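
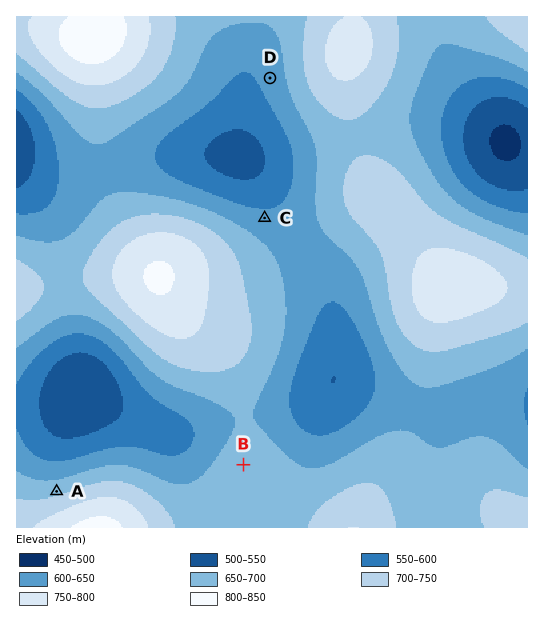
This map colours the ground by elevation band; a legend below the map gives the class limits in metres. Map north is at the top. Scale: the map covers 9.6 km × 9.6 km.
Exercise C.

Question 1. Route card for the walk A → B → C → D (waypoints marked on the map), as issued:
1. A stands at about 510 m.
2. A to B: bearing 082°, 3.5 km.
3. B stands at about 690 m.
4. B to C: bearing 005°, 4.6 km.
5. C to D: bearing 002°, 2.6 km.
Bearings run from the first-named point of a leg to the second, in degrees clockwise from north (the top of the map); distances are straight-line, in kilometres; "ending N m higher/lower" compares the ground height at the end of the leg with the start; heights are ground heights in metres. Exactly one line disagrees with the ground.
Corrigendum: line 1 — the height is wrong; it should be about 690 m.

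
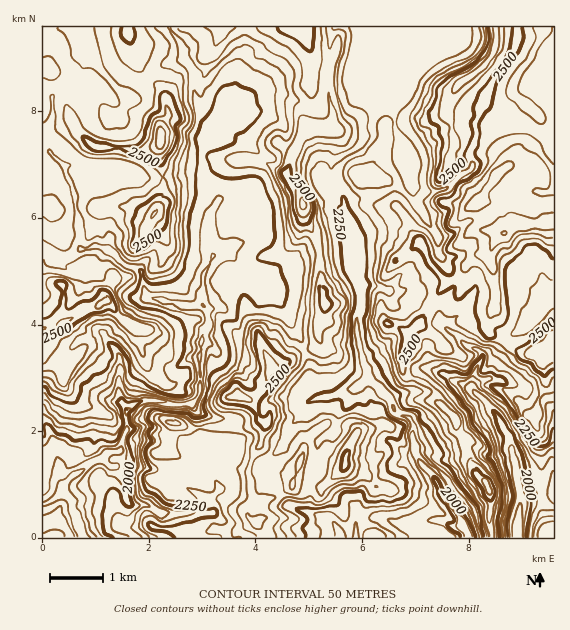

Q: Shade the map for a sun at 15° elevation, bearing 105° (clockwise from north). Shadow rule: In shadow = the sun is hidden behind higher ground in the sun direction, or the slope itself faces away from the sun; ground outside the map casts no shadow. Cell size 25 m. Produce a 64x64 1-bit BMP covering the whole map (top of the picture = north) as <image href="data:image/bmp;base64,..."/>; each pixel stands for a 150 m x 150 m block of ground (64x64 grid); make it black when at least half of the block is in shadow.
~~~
<image width="64" height="64" href="data:image/bmp;base64,Qk0+AgAAAAAAAD4AAAAoAAAAQAAAAEAAAAABAAEAAAAAAAACAAATCwAAEwsAAAIAAAAAAAAA////AAAAAAAHCAEAAYAHHA84AYABAD8+D/kDgAAA/z4f+AeAAAD/HF42AcAAAP8cEDgAwACA/xwQ+AHGAID+HB/4AMAwAf4cD/wAwDgD/BwP/ADDPAP4OAP8AMc8A/g4A/4A4zwD8DwD/gDjHgPwfAD+ACAOA+D8wH4I4G4D4fiAfhzABg/h8ID9/AAACAPwgGB+AAAfh+zAYH8AADgHjMBgfwAAOAc+AHA/8AD4AhwAcB/wAPgDDABwH/AB+AEwAHAf4AH4AfgA4B/gwfgAHgDgH+HB/AIPAMAf4cHkAAcAAA/D4+YAAAAADQfjwQAACgAIB+HBgQAHAAgP4diBAIYACA/hyEEAgAgID+HoAQAADAwH4+ARAAAMBAPD8DAACGAAAcP4LAAA4AAAw/xgAADwAAdB/vAABPgADwDw+AAE+AAfAAHkAAh8AD8AA/AACDwAfwAD+AAIHAD/AAf8AAAMAf8AB/wAAAAB/gYH/wAAAAB8BgffAAAAAH4GD8+AAAAAHgAP58AABAA+AA/mABg+ADsAD+IAEH4AewAH4gAA/gAfgAcAAED+AB8ADwAAQD4AHwAfwABADgAEAB/AAAAOAAIAH+AAAAAABwAf4EAAABAHAB/4YAAAAAEAH/wgAAAgAAAP/jAAACAAAAP/GAAAAAAIAf+IAAAAAAgA/4AAAAAAAAD/gA=="/>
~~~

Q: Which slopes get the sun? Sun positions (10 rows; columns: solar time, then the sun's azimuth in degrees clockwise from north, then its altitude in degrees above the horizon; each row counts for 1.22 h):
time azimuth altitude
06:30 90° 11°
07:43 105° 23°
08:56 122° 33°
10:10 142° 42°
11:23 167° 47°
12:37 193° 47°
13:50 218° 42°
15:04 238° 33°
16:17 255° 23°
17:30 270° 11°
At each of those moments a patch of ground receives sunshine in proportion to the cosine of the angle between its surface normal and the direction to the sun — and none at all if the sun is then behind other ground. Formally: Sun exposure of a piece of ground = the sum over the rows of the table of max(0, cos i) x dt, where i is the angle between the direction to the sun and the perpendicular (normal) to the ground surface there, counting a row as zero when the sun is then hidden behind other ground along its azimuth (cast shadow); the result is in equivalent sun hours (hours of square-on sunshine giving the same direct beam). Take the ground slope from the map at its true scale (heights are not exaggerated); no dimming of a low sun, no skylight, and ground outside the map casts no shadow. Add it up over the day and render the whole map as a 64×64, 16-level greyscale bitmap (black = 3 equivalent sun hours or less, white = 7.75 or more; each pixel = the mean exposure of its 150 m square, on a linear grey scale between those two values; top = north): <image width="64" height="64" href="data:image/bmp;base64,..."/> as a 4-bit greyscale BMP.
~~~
<image width="64" height="64" href="data:image/bmp;base64,Qk12CAAAAAAAAHYAAAAoAAAAQAAAAEAAAAABAAQAAAAAAAAIAAATCwAAEwsAABAAAAAAAAAAAAAAABEREQAiIiIAMzMzAERERABVVVUAZmZmAHd3dwCIiIgAmZmZAKqqqgC7u7sAzMzMAN3d3QDu7u4A////AHeHW93t3d7ty7u8qs3ciHeJqpqph2Z3eIhSGKmVRkWrd3RaqqmIqVRnd4d3jMu7vLl4rLpjNGd3ZCRaq3UyEkeJhIu6l1dTASI0RKzLiJmYiKq8qqiszLuro4uaqFIBIUaWqpmHMxGu7tzLuoeIZDWc7uur3u/tzLgEu6iZlBJDpSaImYdr3u7u3KynZ4i93v7u2rvf7u26cSvczcmWNHbJbNy5hmrO3Kma2oiKl3nuzM3N3L7tyohym9y9p3U1iJmomrqDeb3Kmry6uZmpiauoi+/+2oaIh0Ss3cpEVUaamck2lzOHeJmrupu7upibmahnzu3JVFVEKczMojRTN5upvLUyFXU0m7u5q7qZqamKuYiMy5iYVTB73bkxJFMmm6m6zGKZia3d3Kq7qYi7l3e5mXmYirulR7y7piAlMknMqqu822SJiry5mqmZmM23ZWmIZquomodZiZmWaoRDfO26zdu8yplSWZqqqpmZe6loZ3dUi7p3uVi8y7umVlWd/rzt3c3XR4qqvMu7u7ubzIZpp1Rbu8zWarzdtyI1V63rre7t3dlWZHvuy83d3dzbllarmGaKzbh6zLyCITNpzarN7u3u1jrMyWMQBHiZuqu3UzaFMANiAHvMy4UjNXnbu97e7dpRAVMAAACN7t3IiHeHVFQTV3FLzN3GNUJHipmZzd7blSF0AAAABJvv/slGh4hniWaIVK3u7GIhI4nLV5ze7rqaqs2pm+2TNZvJnKeaqphndoUYqHZmMjE3rLh4vd3sq83Jvu7tuTBVAlNr3cuqvMuWZK7tvLUiNXvIVond7Mu8zbit7bmag3UhBJrN3bq7vNtq3N7aUTarpkaby8zsnNzMt3zcqHdhVSAGWL3d28y8upu7y3RHvuyu7t3e3dua3cuZm8urtCNnZWeKmL3Mzd2mm7uszN7e+2jd3u3eu6esy6isyru6ZGZ4iKp2Rqze23aau63c3v7Kls3d3au7uWraasy7y6mGRqqZulVDa8y3Vpu7mry8yTKc3chXm8zMloe93c3LqXdrupmXRlRquYp3jNqKu8lUje/8hkNI3e7beM7d7bmZmGeqd3U1RHq6ylaL3snNtlru3LqodUV63tzNvccyNGmbhqZGATJHmbzJZnu6c3qIvMuqvbqYZVdo3v7sQAAUVmhoZYUAI2iHm5hlVlNGRrvLirvLqqmGh4Zq3ukAABEAAFZ6l2VniImszJZXdXiGq7y6qrqqqpiImURYpDMxJqzbq8uZiIiZmal3dVZnmpiMq8qZqZqqqJqpZFUmmqvd3LmbuqmJmZiImXVmVDZ4mpvKu5mompq8rKiFQGzdrN3Lu6u6qYmqqZh2VWd3zLy7qburq6mZqqtQADZXmamN7tu6iaqZqqqpmHZEV5nNqKq7isu7uqqqq0JZqqhSA4vu27uWiIq7qpmZhmZoiHzsu8hpu8y5qqq7h3Z5ljPP6qzLqrZ3iqu6qpmHd3iIeM3LpHmL3arLqryby1NDTN/9vMuqmYeYiavMy6iHmYmEW8uFvLmZvdy7zLzMu5vLrO7MqZmqu5mHeL7buZiYmXdmq1Nr26q+7Mzey7urzLmIzduImamqqpmZrO2omZmZmIhkJGSdy73d7u67uYq7zLqc25mZqZmZqqqs7YeJmaupmEAp3YmpiK7u3ru6q7vLqYrbqpqomZmamqvbd4mqq7upQnmK2XiHiXeJu7qrvMyoeLqZqpiJmZqZmtyYiqq7y7g2qoeu26mGeHepmZmaqYdUWbqpqYiJmZqZuXiJmZmqlErN2nnMqZmZiJmZmXZmZUQ1eamamImYm6lSNoial2ZDZ0IDZomZqZh2mZi5iIh2ZVd5mZq6qpmsyhFWiKzdymaIqDR2arqquruZiqmZmYiHiXiamru7ury0NWeZvMzKeJmtxgFGu7u7ypmamaqZmqvLqZqqvMzLyoiJmqmpmHV5iHfLcSWLy7uomJq8y7u83uyqqqq83d2Taaq6uFVnZomIh73IhTeqqmaJzM3u7u/+7cuqmHd3ZXmLvMzNlViJmZmpiZi6hWd1WKu73u7cuavdy6l2VDNr3Ii93d7sh5mZq6iKuYiIeHeJq7zaMRIiNqu7mIiHiImYRb7u7cy3mZq825qrmYdmeJqrvKQ0VmZnmYiqiJh3ZUNXre3cqZiZq8yrqJqZmHZpqrq7d4iJiHdDjMuYmHd2VImHeIZoqIiszdy5mamYiZu6uqmJqqqYhQe5iqmZiImJqXZ4hUeYd5iHq8qqqImrvLqqqJqqqph0WXZoqqmZmqqoeamGaIiIhlZ5qqqpmrzJiZmZmqu6mZmYd3mqqqqqqpirqod4iIiHZmecuqqry4eaq4mqu6mruoZ5mbu6q6qYrMyqiImImZh2eJzcupq4iarNuJqqm8y6hnmpzLu7u6qpq6qIiYiZmXdUWd3LmJqqqszLmZmrzLqHaJnMu7zLu6maqpmZmZmZhjEQOtyoirqqypmYiru8uYdljN3Lu8zMy6qpqpmZmZmXUgAAfch4u6pmiJmqu8u7uoa83t283M3Mu6irqpmqmZmFMAAI23abqniqqqqru7u7qZms3cu8zczLqJuqmaqZmZh1MhO7l3q6maqqqqu7qqqauqvMzczM3MqYeqqZqqmZmZd1VZuoebuZmqqqu7qYhozMu83d3d3cyqlYmpqqqqqqqYeImZmJu6qaqqqpqYh3vMu7vMy7u8y6mWWJmqqqqqqpmJmZmZuq"/>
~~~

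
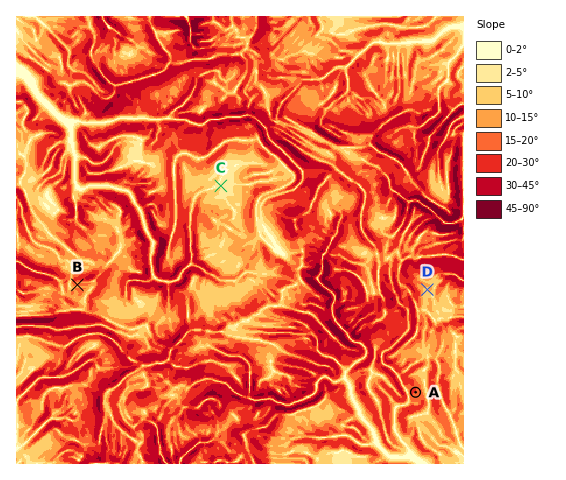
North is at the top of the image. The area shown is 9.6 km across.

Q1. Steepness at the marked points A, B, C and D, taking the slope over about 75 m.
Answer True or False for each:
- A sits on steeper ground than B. True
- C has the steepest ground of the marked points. False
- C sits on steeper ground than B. False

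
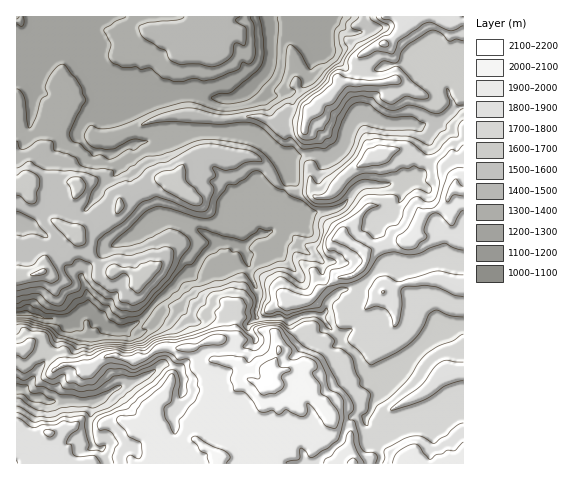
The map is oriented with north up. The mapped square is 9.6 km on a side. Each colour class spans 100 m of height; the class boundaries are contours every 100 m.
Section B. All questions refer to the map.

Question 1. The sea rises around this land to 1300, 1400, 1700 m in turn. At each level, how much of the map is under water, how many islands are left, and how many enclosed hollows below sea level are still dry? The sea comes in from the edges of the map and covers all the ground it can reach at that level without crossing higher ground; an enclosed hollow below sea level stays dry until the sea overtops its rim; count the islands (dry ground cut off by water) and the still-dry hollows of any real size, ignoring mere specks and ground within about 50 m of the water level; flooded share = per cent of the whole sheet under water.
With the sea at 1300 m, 12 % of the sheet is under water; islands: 0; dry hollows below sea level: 0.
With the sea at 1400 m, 26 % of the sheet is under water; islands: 0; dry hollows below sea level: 0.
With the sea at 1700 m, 61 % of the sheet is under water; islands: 0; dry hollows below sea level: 0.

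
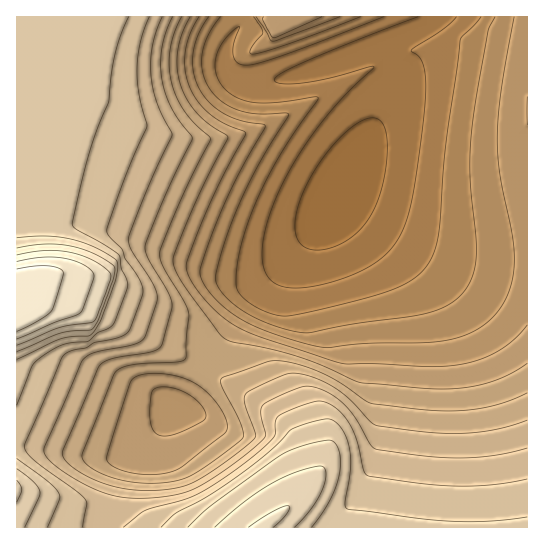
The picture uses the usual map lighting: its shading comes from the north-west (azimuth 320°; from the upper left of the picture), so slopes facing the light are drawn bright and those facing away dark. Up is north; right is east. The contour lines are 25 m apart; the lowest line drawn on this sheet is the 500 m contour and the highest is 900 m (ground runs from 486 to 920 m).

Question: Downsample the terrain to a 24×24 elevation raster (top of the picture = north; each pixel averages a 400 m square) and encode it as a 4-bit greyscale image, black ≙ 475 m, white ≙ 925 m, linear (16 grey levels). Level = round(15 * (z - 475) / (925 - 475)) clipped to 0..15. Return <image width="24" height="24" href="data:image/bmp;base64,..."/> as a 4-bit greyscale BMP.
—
<image width="24" height="24" href="data:image/bmp;base64,Qk2WAQAAAAAAAHYAAAAoAAAAGAAAABgAAAABAAQAAAAAACABAAATCwAAEwsAABAAAAAAAAAAAAAAABEREQAiIiIAMzMzAERERABVVVUAZmZmAHd3dwCIiIgAmZmZAKqqqgC7u7sAzMzMAN3d3QDu7u4A////ALqZmaq7zMy6qqqqqrqpiIiavMy6qqmZmrmHZmZ4q8zKmZmZmZh2ZVVniru6mIiIiJiHZVVWeKqqiId3iKmHZVVWeJmpd3d3d6mHZlVmeIiHZmZmZqmYdmZmd3dlVVVVVsupmIdmZlVERERFVe3MqYdmVDMzNERERf7tuYdkMiIjMzM0RP7tyoZTIiIiIjMzRN7duXZDIhERIiMzRLu6mHZUMhEREiIzRLqqmIZUMhEBESIzRLqqmYdlMhEAESIzRLqqmYdlQyEQESIzRbqqqZh2UyERERIzRbqqqZh2VDIRERIzRbqqqZdkMzMhERIzRbqqqYZDIiIiERIjRbuqqYZCIiISISIjRbuqqYZDMzMiESIjRLu6qpdTNFVDIiIjRA=="/>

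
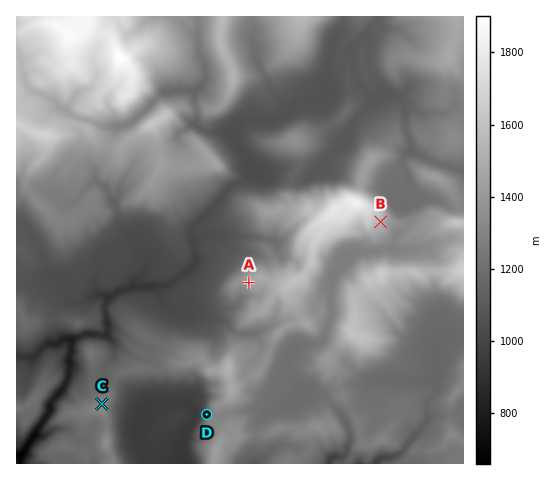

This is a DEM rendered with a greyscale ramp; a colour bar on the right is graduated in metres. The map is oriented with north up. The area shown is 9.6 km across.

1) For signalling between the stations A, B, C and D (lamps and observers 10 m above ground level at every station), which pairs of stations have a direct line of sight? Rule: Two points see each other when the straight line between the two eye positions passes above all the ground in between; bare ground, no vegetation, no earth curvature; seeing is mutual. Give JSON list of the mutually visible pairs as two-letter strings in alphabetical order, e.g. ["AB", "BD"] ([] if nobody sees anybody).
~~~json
["AC", "CD"]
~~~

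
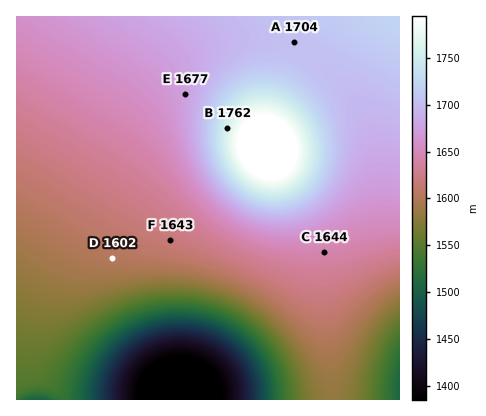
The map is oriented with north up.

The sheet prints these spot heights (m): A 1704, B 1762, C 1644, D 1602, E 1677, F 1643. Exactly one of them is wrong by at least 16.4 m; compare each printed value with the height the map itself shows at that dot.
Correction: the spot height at F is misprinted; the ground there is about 1619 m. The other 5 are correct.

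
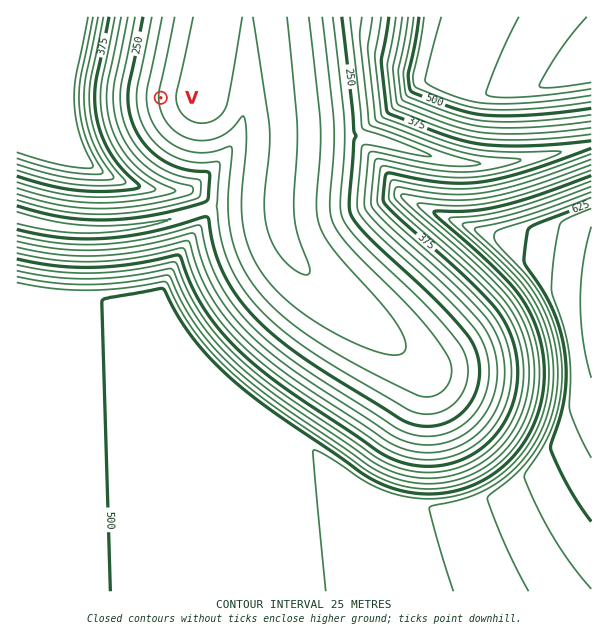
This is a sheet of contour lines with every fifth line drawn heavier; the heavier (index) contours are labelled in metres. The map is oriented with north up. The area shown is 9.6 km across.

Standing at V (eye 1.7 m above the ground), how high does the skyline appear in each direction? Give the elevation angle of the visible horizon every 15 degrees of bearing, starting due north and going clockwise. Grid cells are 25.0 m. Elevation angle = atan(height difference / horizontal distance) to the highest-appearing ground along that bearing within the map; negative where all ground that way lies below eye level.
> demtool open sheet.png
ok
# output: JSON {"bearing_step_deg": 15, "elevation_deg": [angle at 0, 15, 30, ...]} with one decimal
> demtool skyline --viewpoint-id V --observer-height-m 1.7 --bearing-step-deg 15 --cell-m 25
{"bearing_step_deg": 15, "elevation_deg": [1.3, -0.4, -1.2, -0.7, -0.2, 4.6, 4.3, 3.8, 3.6, 2.8, 3.3, 5.1, 6.3, 7.8, 9.3, 10.7, 11.5, 11.8, 11.9, 11.8, 11.3, 9.9, 6.6, 3.6]}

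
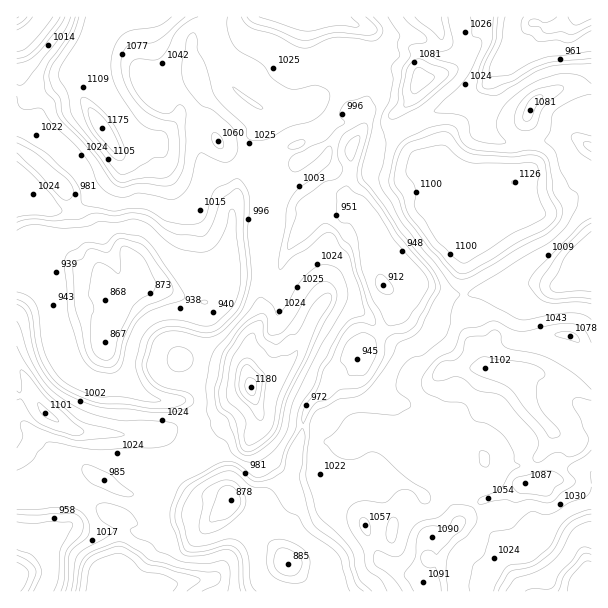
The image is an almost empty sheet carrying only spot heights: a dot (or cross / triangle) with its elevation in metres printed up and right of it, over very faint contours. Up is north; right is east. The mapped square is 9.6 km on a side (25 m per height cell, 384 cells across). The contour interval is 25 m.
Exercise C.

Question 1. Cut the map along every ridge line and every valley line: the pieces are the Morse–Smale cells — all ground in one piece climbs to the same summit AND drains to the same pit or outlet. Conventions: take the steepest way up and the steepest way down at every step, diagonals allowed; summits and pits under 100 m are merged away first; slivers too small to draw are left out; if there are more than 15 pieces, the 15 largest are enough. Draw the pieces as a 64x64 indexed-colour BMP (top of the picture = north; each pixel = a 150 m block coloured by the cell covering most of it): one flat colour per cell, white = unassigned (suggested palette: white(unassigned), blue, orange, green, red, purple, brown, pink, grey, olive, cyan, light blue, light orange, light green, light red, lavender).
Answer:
<image width="64" height="64" href="data:image/bmp;base64,Qk12CAAAAAAAAHYAAAAoAAAAQAAAAEAAAAABAAQAAAAAAAAIAAATCwAAEwsAABAAAAAAAAAA////ALR3HwAOf/8ALKAsACgn1gC9Z5QAS1aMAMJ34wB/f38AIr28AM++FwDox64AeLv/AIrfmACWmP8A1bDFAJmZmZmZkREREREREREREREzMzMzMzM3d3d3d3d3d3dwmZmZmZmREREREREREREREzMzMzMzMzd3d3d3d3d3d3CZmZmZmZERERERERERERETMzMzMzMyJ3d3d3d3d3d3d5mZmZmZkRERERERERERETMzMzMzMiInd3d3d3d3d3d3mZmZmZmRERERERERERERMzMzMzMiIid3d3d3d3d3d3eZmZmZmZkREREREREREREzMzMzMyIiJ3d3d3d3d3d3d5mZmZmZmRERERERERERETMzMzMyIiIiInd3d3d3d3d3mZmZmZmZERERERERERERMzMzMzIiIiIiJ3d3d3d3d3eZmZmZmZERERERERERERETMzMzIiIiIiIid3d3d3d3d5mZmZmRERERERERERERERMzMyIiIiIiIiInd3d3d3d3mZmZkREREREREREREREREzMyIiIiIiIiIiInd3d3d3eZmZkRERERERERERERERETMyIiIiIiIiIiIiInd3d3d5mZmRERERERERERERERERMzIiIiIiIiIiIiIiIid3d3mZmREREREREREREREREREzMiIiIiIiIiIiIiIiJ3d3eZmZERERERERERERERERETMyIiIiIiIiIiIiIiInd3d5mZERERERERERERERERERMzIiIiIiIiIiIiIiIiJ3d3mREREREREREREREREREREzMzMiIiIzMiIiIiIiInd3cRERERERERERERERERERERMzMyIiIzMiIiIiIiIid3dxERFEREREREREREEREREREzMzMjMzMyIiIiIiIiJ3d3ERFEREREREREREREERERETMzMzMzMzIiIiIiIiJ3d3cRFEREREREREREREREERERMzMzMzMzMyIiIiIiJ3d3dxFEREREREREREREREQRERETMzMzMzMzIiIiIiInd3d3/0RERERERERERERERBEREREzMzMzMzMiIiIiInd3d3f0REREREREREREREREERERERMzMzMzMzIiIiIid3d3d/REREREREREREREREQREREREzMzMzMzMiIiJ3d3d3d3RERERERERERERERERBERERERMzMzMzMzMzMnd3d3d3dEREREREREREREREREEREREREREzMzMzMzMid3d3d3ckREREREREREREREREQRERERERETMzMzMzMyJ3d3d3dyRERERERERERERERERBEREREREREzMzMzMyIiIiIiIiJEREREREREREREREREQRERERERERMzMzMzIiIiIiIiIkRERERERERERERERERBERERERERETMzMzMiIiIiIiIiREREREREREREREREREERERERERERMzMzMyIiIiIiIiJEREREREREREREVUREQREREREREREzMzMzIiIiIiIiIkREREREVVRERVVVRERBEREREREREzMzMzMiIiIiIiIiRERERERVVVVVVVVUREERERERERETMzMzMyIiIiIiIiJERERERVVVVVVVVVREQRERERERETMzMzMzIiIiIiIiIkRERERFVVVVVVVVVURBERERERERMzMzMzMiIiIiIiIiRERERFVVVVVVVVVVREEREREREREzMzMzMyIiIiIiIiJERERFVVVVVVVVVVVVWqoRERERETMzMzMzIiIiIiIiIkRERFVVVVVVVVVVVVVaqqERERERMzMzMzMiIiIiIiIiREREVVVVVVVVVVVVVVqqqhEREREzMzMzM4IiIiIiIiJERERVVVVVVVVVVVVVVaqqoREREzMzMzMziCIiIiIiIkRERFVVVVVVVVVVVVVVqqqhEREzMzMzMziI3SIiIiIiREREVVVVVVVVVVVVVVWqqqEREzMzMzMzOIjdIiIiIiJEREVVVVVVVVVVVVVVVaqqERETMzMzMzOIiI0iIiIiIkRERVVVVVVVVVVVVVVVqqERERMzMzMzM4iIiIIiIiIiRERVVVVVVVVVVVVVVVqqoREREzMzMzMziIiIiCIiIiJERVVVVVVVVVVVVVVVWqqhERETMzMzM4iIiIiIgiIiIkVVVVVVVVVVVVVVVVVaqqqhERMzMzM+iIiIiIiCIiIiVVVVVVVWVVVVVVVVVVqqqqoREzMzMz6IiIiIiIIiIiJVVVVVVWZmZmZmZWZVWqqqqqqqMzMzOIiIiIiIgiIiIlVVVVVVZmZmZmZmZmZqqqqqqqoDMzPoiIiIiIiCIiIiVVVVVVZmZmZmZmZmZmaqqqqqqgMzM4iIiIiIiIIiIiJVVVVVZmZmZmZmZmZmZmaqqqqgAzM+iIiIiIiIgiIiIlVVVVVmZmZmZmZmZmZmZmZqqqqjMzOIiIiIiIiIIiIiW7VVVmZmZmZmZmZmZmZmZmaqqjMzM4iIiIiIiIiCIiK7u7VbZmZmZmZmZmZmZmZmZqqqMzMzOIiIiIiIiIiIiLu7u7tmZmZmZmZmZmZmZmZmqqozMzM4iIiIiIiIiIiIu7u7u2ZmZmZmZmZmZmZmZmZmqjM8zMiIiIiIiIiIiIi7u7u7ZmZmZmZmZmZmZmZmZmZmbMzMyIiIiIiIiIiIiLu7u7u2ZmZmZmZmZmZmZmZmZmZszMzMiIiIiIiIiIiIu7u7u7tmZmZmZmZmZmZmZmZmZmzMzMzIiIiIiIiIiIi7u7u7u2ZmZmZmZmZmZmZmZmZmbMzMzMiIiIiIiIiIiLu7u7u7tmZmZmZmZmZmZmZmZmzMzMzMiIiIiIiIAAiI"/>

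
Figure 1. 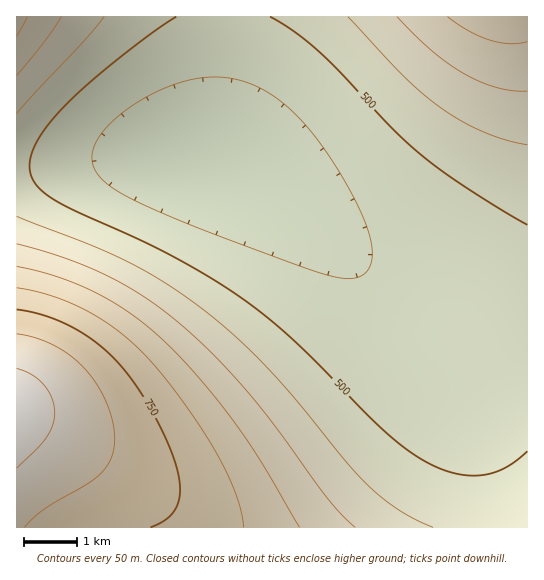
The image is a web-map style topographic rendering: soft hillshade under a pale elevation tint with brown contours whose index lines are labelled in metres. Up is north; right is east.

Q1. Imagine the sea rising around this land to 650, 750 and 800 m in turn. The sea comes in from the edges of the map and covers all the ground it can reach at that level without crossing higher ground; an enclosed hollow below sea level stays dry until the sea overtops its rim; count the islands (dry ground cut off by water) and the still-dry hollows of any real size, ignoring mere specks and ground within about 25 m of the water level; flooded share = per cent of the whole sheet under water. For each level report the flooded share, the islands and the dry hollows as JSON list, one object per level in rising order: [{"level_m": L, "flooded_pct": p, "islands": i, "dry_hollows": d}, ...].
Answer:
[{"level_m": 650, "flooded_pct": 81, "islands": 0, "dry_hollows": 0}, {"level_m": 750, "flooded_pct": 90, "islands": 0, "dry_hollows": 0}, {"level_m": 800, "flooded_pct": 95, "islands": 0, "dry_hollows": 0}]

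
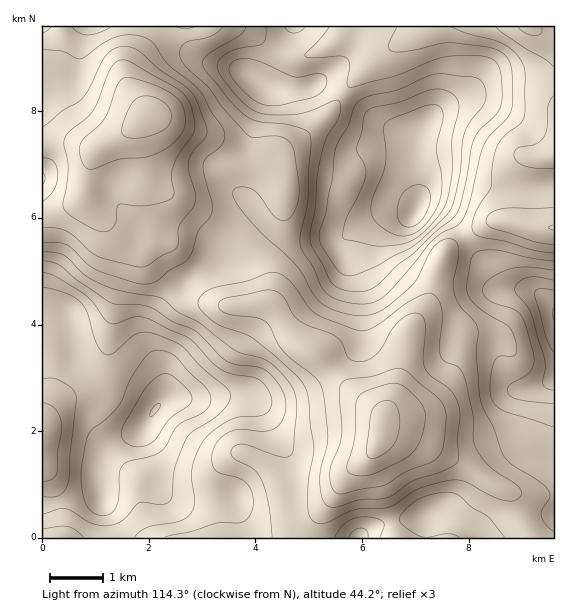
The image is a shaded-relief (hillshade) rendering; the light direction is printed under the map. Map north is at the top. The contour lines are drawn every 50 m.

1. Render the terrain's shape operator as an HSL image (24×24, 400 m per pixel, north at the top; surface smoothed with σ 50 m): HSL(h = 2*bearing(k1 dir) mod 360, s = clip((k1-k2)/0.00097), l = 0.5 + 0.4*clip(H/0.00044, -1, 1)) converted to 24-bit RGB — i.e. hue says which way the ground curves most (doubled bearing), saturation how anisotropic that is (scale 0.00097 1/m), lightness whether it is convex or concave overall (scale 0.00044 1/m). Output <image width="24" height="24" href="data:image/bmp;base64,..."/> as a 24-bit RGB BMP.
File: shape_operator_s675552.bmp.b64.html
<image width="24" height="24" href="data:image/bmp;base64,Qk32BgAAAAAAADYAAAAoAAAAGAAAABgAAAABABgAAAAAAMAGAAATCwAAEwsAAAAAAAAAAAAASYduazUv0oEmKdUnoUxErkODZbaMQa+iY46LkrdsZahyUlV+Q6WIE2i+3e7t/8z8aAD8w7Hal6DQT9fmfL+Kn3pmdh94sT3KqIbyYCHp6+3eodLdPjGqmZnBttDUPEq+hVuosdmpSWymjU+OYc5RAVlNZbpBsEtxfh/m59jv5MXqeIS1fLe9jk28di2rSsLCjR+Iwjmi2uu7vWVpNjdwoq6Ck7NzOkl/dLrT3MLEiSOJoYBVvN5yE0E8GWUujEVUPW5qcLljvXmY2YaYdBUmLwsGalwjbZg7XC1njrJ23ceKuio9bFcnWbcmm6xaPX9NInMtbSsdhS9FpLaC2cuZNEZkFXUqEjovcIdQlYM8XEQpqCYIkCNMjZ7Dk7jOiKu8OUxysq1+xLOP3knj7M3bdM6GfHpRmnU7Li4cPDUhdq48WdJYtKaIr3W/cJqkEzFEQl89jHdRYkRrsXCQnZGwnad6go9if4RbLFVQacdda6lmRUio7LnN8ZuleTx2uad2RUq3THu/p9Swbc6JWoaAkoN9lnWKJSNaTVpnaHJXcE1qg39WuE4+uZ06hIhEfIJNRJOPO7hJfZReO1dhg6ln8s/by8Xxu8DtfWbseITYyeHZnqTLY1Wtk26Ggy9DUC4oJzswc1w+YG48QH5tqXey4sjbtJHew2K1XnGrc6B7WaODR2mIY513wcuCkcGDd5iqRFXUpJrf0d/ehW69nEDKxg6FrC5isIOjKVaZW2u6lrqxMYyaUquJkduVYEDF713YZVmJoLWPUqyrS1KPapuGpNagvr6eb5t+OUVYVHU008ZEVx0jKgkOfDRYy5eombqhOXPBKU2q0KmvRWWjYL6dn75kKREpm0QqeGN9pch5P7amNE2bmMqvitalt4a5r3uwbz2nq26ZtEY1ZxVDeTlCWVsyn7kwu85DJ2pGIjhTt613pFiCbotAk2c4MRdLvL6Kfo2z1/DfSYLPJmGco8yfsYZGWEgZfGMUJB0QcV0klDVBkyqOw0KQqHBwoa1ky8doSIE9Cy0mPIhEqzBGl2c7iZFEHzhKheSZl+HYqNq/izi6TXinVIxr1xJh3TpSryQkZEElXH0kME0jSjdYmFyp05ekob+htcWvl4ewJY23G1yXfWDEzdfpqqXukrf/zP/zx7yUhJNPVUNigFRPTi80UlCW1YvZ5njZvajcq6LaVTzFQVCISUxo1cWFtsqovYZ6nI1PJbAtADRQbk2in8iBVrmYc+S6g5CxwnZgv2ZhUS1PczxDiXBXTnc8QCsnyqqAp5CKl1p+lEyhNTzJjEHR0e3Nr3WWvF598zJBxP8LATInCpUsmurEpdHYW7OXZnRGcqoqpj49fjlyd2Fkm456X2aiRGe8p7SJsVljkGN2erqpGT2jXlTG28iwxWK6tWO75pTw/s3QBmCgAL9EAUsDMjEFMx0AMSkCPpMTKlhEiEN6gax8aZmTW4pyQT5ckz8zsopWibaNd7SIFBdCkDZhwtZ2aFGlxI7Adae399bU99D7S7fWMR5tiyyFsEmepmaun97UFjpiS3Wgs62SZF57kF18WC5khbNqmNCwqrKJllFZHBlCOI2g3d6JNl1UpZ9lrq+EtsZ49sbAjGCoFDB4W4DVkaLpt7Hz8pewKkCeLXCLsZKwgGu6a1bBbjvaytzSr1lXmXJGlnJlMjyHNY6f1JeJn112Q49Urq1huMBm0sN5x4OQKzlwLIZaR2QoQ3EWvroZeEMqGEEaKoMiVnFNRGRxQkaJyXxHqi0+xppifXc5RCkkIYdWgLS0zJTAm2eemqR+wbeCwMRgtmhIcD5RP0owUnA7WbBaoXB7rnB9ZauKOotrOV5JRVA9IRIby2EZi205wE8TpnQmLJwvDZ0fCz4jsFNlq9DVn6zX0aXX4rq9slOruFeqcZ6zOdnaXGiisnKrvYeKjbiBR017UzE+JREOISASmMQ5nEVgxrmR3ezuoLHqxJvaBJWCA+CeksOZaGOMqX2f4rjAzGrdvZHKsMzEP1ORXkx1jmBtwpiDxreAMRxJgRtomjmqXKXHWsHWiKjd0vnwyOrxXGPZyqzq46TtFnhXM30uV25ZeItvvpp5rk+Nw5efyrCeRjiTV1yhZIBQrpVi2Y5QIxM4PVuXeqrVp+TxbcL9uOH14dS4oyg1YT0ULFcNuHUuy2WMPWZHN281O39GqaBzhpO+vMDc6tztYDTkilTDMKWesUFh0Y1xQT2QOZiQP8JwXbRBIW4gMVsekUYcpyVG14p7fLNxKGpIp5ROiW9zXIpaOYJFN5kyap46d4UmqYghUh05dR4n"/>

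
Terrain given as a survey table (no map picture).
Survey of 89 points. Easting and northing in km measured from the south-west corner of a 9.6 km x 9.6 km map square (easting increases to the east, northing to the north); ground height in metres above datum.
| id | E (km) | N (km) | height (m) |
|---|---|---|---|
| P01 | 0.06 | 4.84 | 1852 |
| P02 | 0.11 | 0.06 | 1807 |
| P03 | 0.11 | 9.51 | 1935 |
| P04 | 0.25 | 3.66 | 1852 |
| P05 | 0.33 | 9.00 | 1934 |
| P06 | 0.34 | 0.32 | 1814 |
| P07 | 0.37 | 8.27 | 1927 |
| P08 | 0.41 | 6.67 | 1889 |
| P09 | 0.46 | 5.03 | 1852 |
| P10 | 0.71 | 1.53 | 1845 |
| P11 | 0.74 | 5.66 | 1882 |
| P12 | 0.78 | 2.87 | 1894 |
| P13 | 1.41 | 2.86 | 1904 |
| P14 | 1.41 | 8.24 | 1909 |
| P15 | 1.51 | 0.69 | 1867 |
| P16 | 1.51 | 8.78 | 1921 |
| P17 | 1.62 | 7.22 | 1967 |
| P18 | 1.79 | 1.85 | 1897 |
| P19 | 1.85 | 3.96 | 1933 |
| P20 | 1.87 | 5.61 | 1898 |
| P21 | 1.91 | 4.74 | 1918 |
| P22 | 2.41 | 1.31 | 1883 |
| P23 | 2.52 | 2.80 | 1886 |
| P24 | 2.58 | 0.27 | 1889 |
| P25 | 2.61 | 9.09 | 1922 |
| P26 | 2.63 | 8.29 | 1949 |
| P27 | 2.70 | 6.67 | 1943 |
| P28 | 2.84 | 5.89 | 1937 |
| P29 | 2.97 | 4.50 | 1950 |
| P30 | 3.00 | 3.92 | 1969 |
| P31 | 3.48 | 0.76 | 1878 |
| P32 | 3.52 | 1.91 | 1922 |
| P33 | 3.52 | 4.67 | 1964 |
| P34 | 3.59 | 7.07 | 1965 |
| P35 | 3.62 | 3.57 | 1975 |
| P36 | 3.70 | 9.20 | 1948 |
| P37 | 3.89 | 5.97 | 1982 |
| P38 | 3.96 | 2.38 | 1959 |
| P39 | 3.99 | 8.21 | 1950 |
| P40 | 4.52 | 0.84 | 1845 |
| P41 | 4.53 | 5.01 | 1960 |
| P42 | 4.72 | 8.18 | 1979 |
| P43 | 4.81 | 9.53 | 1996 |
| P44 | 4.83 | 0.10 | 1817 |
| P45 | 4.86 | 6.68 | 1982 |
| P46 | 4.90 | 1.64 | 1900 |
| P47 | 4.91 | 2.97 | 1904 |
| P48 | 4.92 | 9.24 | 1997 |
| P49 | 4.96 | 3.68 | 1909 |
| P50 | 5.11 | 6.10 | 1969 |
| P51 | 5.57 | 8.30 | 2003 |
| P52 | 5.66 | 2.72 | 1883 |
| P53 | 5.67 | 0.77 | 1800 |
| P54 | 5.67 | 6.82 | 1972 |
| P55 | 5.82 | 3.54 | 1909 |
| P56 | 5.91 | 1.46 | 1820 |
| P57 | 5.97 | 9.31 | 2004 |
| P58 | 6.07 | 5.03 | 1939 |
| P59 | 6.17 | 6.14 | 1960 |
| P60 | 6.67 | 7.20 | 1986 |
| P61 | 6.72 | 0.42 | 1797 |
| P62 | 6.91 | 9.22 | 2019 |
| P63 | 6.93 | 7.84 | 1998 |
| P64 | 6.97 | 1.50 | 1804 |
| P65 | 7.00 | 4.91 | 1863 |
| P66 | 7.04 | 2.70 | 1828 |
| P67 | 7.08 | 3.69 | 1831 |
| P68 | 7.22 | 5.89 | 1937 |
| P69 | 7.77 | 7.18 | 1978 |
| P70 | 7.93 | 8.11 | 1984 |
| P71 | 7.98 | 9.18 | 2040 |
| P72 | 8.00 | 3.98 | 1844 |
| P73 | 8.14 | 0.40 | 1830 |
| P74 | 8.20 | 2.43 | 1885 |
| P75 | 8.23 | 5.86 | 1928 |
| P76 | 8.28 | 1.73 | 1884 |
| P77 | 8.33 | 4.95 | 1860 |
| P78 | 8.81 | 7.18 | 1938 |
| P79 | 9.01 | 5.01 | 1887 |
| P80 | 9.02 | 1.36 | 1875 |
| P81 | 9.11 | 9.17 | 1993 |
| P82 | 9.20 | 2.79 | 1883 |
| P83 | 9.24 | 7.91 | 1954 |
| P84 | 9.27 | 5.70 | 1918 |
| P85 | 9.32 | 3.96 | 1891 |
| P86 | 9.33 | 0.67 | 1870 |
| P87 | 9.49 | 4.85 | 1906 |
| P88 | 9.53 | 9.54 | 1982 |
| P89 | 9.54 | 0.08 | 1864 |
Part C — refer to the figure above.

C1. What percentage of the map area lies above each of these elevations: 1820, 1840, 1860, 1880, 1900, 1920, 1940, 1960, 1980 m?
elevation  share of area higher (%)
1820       95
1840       89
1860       82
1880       73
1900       58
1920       50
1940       39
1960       23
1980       13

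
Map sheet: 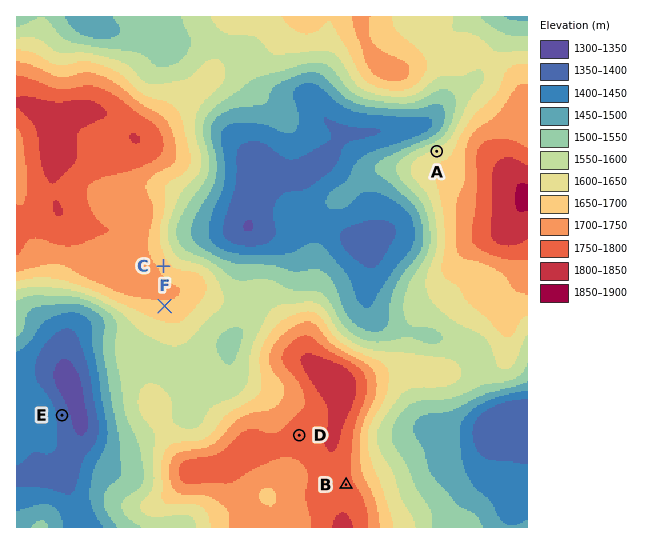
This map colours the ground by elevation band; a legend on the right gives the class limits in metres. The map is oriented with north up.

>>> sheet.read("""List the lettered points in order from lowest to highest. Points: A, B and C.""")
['A', 'C', 'B']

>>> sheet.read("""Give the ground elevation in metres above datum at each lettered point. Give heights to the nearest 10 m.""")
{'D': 1790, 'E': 1380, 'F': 1690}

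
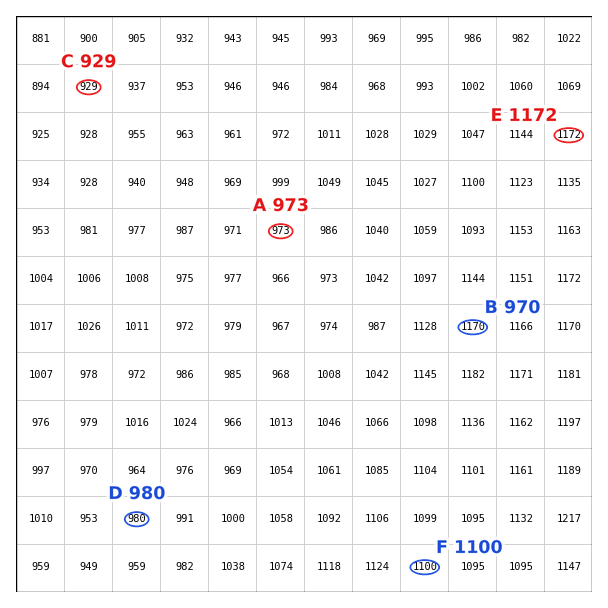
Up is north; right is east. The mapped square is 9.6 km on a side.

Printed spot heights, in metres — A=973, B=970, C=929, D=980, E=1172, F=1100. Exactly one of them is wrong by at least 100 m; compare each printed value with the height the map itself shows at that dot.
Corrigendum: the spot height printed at B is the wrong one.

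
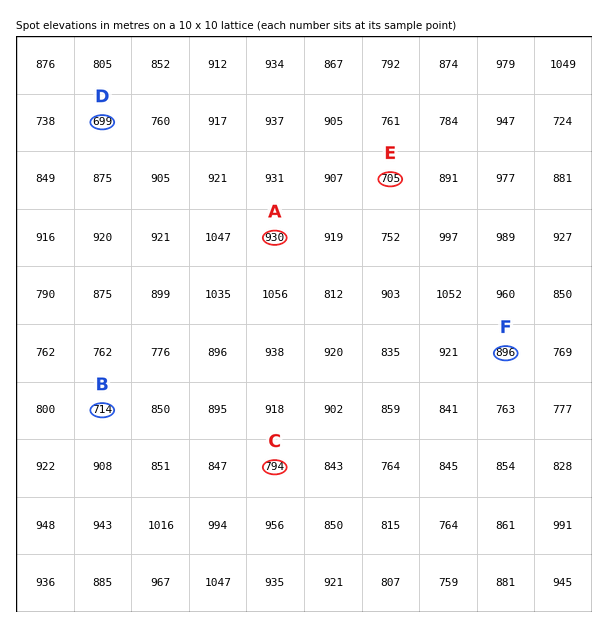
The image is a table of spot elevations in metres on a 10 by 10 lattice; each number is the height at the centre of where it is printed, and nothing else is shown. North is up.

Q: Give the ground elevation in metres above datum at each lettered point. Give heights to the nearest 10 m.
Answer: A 930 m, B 710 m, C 790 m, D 700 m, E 710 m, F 900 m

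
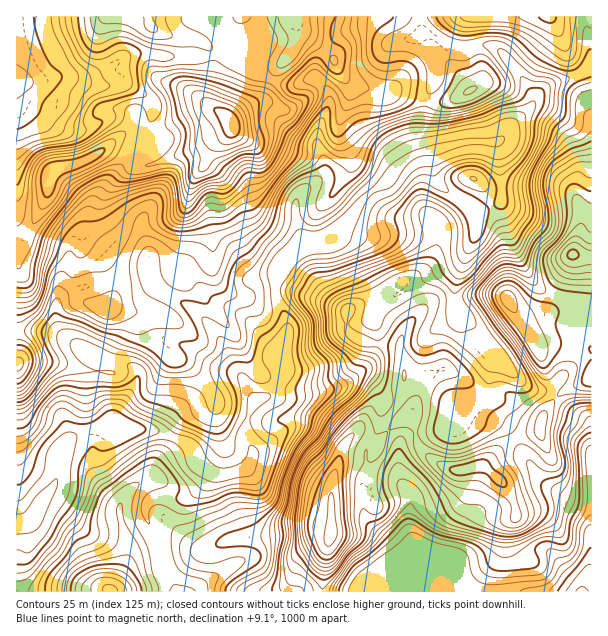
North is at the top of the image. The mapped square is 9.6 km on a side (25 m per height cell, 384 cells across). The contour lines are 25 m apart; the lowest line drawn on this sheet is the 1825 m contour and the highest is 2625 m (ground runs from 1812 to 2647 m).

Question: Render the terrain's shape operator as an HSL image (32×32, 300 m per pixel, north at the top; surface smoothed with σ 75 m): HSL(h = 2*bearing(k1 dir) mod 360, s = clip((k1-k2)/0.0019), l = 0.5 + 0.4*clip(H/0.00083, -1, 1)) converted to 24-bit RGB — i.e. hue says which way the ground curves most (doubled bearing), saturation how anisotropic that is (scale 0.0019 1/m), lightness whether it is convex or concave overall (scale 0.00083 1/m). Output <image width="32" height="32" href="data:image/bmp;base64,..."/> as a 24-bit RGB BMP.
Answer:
<image width="32" height="32" href="data:image/bmp;base64,Qk02DAAAAAAAADYAAAAoAAAAIAAAACAAAAABABgAAAAAAAAMAAATCwAAEwsAAAAAAAAAAAAAOzXegW/KcIXLyNDi1dzr3t/tzJnYbkK4ey6We1ZJMHFJJOXJqb3ll3bl617Vp2hIpHIX//QbCygiUndpf4B/gIB/gIB/gH9/gHWBlERcnXE1fXMwgYEups8zVnBQNVZzMFFla32bbIuegrlqpK5owlQ6yWVKaj54aCt/t5GoiqmtL4Q3IVMTMC4YwTGC5E6I3GeA/fnOIEpLDEQbPnZMeoB7gH9/gH58cFp3kFGOwJWWiI63ob/Pv4jEs0hFHFhqTHB9PHFmjGddr79scVM9qW89x8iEZjaGQkOSn7K8sZfEt4vEY2CuKU11Km1660ykx9u09+HUlnTiUqnRHXJYPHZWdEpDaDgWOioQSEwZoI8Ykp8MOmgLSSMaxuqqCzCWbnlMOlphW6B6u05ooktRpMJukbppZjJyXbOaZ6imfnybpI60k3+7RCrSRSWirGuv4ezQ8O/JiIbT5AzLpo5NGTA5aiJMy3fClIzPh6LdoaLo8tnylrvdL9zcluKIEgsoX7NJN3NxRnxkaFF9xZOo2tOwlZBPS3STarZ8RIqHbYenm3ukj7K1HUy/QBOuzXee4NKd+fa/gjSUiifC6N3uAgDRVH3XiH21n722ZKmoUniGyt2hvq/empPStW2bDh2RtLl/NHJpRWdqQmJggb6T27HF3X2rV4FIc7VHO6t9L2pTVqJmrK1yHw8rLBdIyKqN18yp+/TQWDCMN7ihkrNhaCB7VjtckG1MrL5GeW1XbZxdmvGYZ1eKijg4yshYCBt5uLmMXYicLkZ0X6mLO7xlX4h62pG628LhmczHaUWCZjM4UGIWUF8aHCA7GkpvmMW328O6/eDOlTCiqLxKf14+UCNddkBxjdjW1t31dIHWnOrPn8aReh9wzDQ2sPKnAglCsc5dUHhcKkZhfKtrTo9MPH5kdZd41rmqt2J2cTNuhjtfrLiKVKamK0lXEVFVQb6i1Jye/rmw4V1faD+fxmF8IBVrqvXom/zwQFPB2pvk3ZqsgzZEUx5Jz/W8rN2mDwUu0taEToFsLVtfTJA9iphcPW49MGYkmIAgkhQDSBIQmaQ7iNpWMD5te06CF3BKC102g3k42pqW/8zVOYCk1G+gH1uHgfFYRUYrQ00tQmQpw2U/1zm1omLJ5/zPciIoHgoryOV1R52eSSt1r4pHOYwpXUg4YCgba2QhW6xEkaDPqLzK1Ni0GlB/ZIDAiITGG1mGLamFWLeD88zP7p7JazKuzpvTvMKHQVhqY3V3YoB5XIxgZGCVn4TC99/QfU6XPh510PeGNmBFFh0trrZyqmNQKkRFWHC3p8LEaK+hX4p3i6OB1t3ENDCaMWxNanBIPGtaJXcrKYYnfohI/52dejqBtbZiyJyFXE1yYW9VSoNOXHllXKCDTpad9n988gVuYiA27/XWSkqQITx2b7WgrWjIoLvWC5avy3N+lHxMTI1HYM51lLhveh5ynqhjNZebUlGZn1WjlYYhDS4FnM0g10WJwciIr3V1plObcaiobsrNUaDBQEamOgMOm+MAhynY7NT37+PcW13qUHvzZZTWa2/Dy1lWSxI8gog93dq8l9XPaqJIZUcyZmw3Y8KAX01/TSpYYVYukl8w0qdOCSoJfqU30+WtVmq7uZzMpdLUfFOZaEBGLgUg1FIoz/W2H1hdYsNN9OnXiTytdjhyWCo0YS8hkk06VmmzdeLHcMV0rUtTsIKziTqgmNecQnl6QGNvMhiL4VjKultZnNuAhNrvNcTiz+2KKFVWobV7o1dlgzxjXxxIShNE0fzPn9rSTFC5bqOq5dcAQzEZSh0sXCw3nYFgWcB9eburbpNlmpleisiwnEKhXGPDlcuHmEJ7On94DhMlekOH69jUvPbFRoGhPkx98ci6On5mP5Iwd0RmhCtqYQxJe92bw/vHil19aWp9cnxs4tFrJrOYQRWtiZHTutLmvtHdUou6iZzElL3KlTtUkEJlg8BlgjtRibqYZyGYRBdYKMakr+e88ujZQkx/Qol0nrNo4Zu8ZKOHPB9OTw89t2Kyzv3SbsCvlmyrd2iOf3R02uezJd7TDDJcaL18X51pupF3X5aNfnJMgSYkoYxRnZJbdrNVa6O/rbaVHAB0mbHtj9jkdtzB16K34GvmsW20RYNIjbJoy6HLCQC5l4j/1+T03O/hNiu8lxY0hFEodXA46fLZgDW5FS5chphnXoRZkqtoa5phWjJxqo+xoHiqs2+Um8t/N1A3fp5CGjxbQJyZpNGzWpuqjHSalnizy5/e2LLker9/eKZUDDZELVtzwdin6tW/QwA+1DtgxI19bp2b7uOVtU2TFT12m5iCdpCQnKF3iHhTNz1ZpaVfflpXrK54w5B7jlR+dJ5aKFxTHHtDY6cjQFksX3ZDbYNPh35Ws15V12t3yYNuIl1bDkdRpNVusR8yhAem18nu8NvvlKjn68K4sIZSHTZLX5R6gn9zlJJ4o1+SWzRqnHQvZn8sYKI/om5HnoxqnpBjTYp+NG5fcHo2UHI9QGIxY2crTVEfcGsop4Ex1rZrVqZhByUsj9A2VR1iSaOsVaN37MGVwjxE1jJ1+aGNLWBUKmJXl39fdJVeUFh9SCOs9oPd4eqWM4t7p6VmZpKGsMiKRrS5PBiL2INwJoggKm5gfl6diHqudGimnbqPud26nYu/GxNRNMEyPzlkXFM0bTggzOIpyppSWyGP/tbNvX6vG01Xn2ZQpJZFU2A2DyonXC+I/+TMIDJXv8NlS3993tuNMHpICBQszZPB7sHLFmtNH4JpYau7hW7C1erZi8aKdg01bSgnM6oxMyE7USxGqKtaoNeFe9CLMA929+nU5G+GczlTGUY02FJ0vFk+GUMgBi0p/9/MqCtzgOB0OmuH27BlmoxKCygkGWAr1oJ64XaEDWA0G1UtN3pO3dtwbQw/2yyVuufXOYzkIRWnUz/OxdvQuOG5pqFYBxqO79zi88z/9Mz/ZljSEsK71cr35Mz/AE/nP+eJ+NPfy4VsRiBG1OFrepvBNla9FK+sP2sv37qNesSzI19lJndLlbNNMVGvsNfq3NrvZCOoIT2ZOkm72N7Lx6qrv3y8F4aRa9d0nWDGxF/w/8z8nIPqNndqToNibzfGqGLH0pZ95nueU1/O1vXnfoe3Q6a2JQ95zDhxhs5vvZtfN0ZTPms9TGsmOV8ePmkSgXIXXD4tJj07LE5Jr8dVwcFsq3RwTm9GVWYjTz4YSFARQ3QO/XSVvlKpUU2MWTxoY3tFt5hw0Zuh2fLlVmq64UKJqYU6Axkw366PsKR9xk9HX1A4Q1Mwbl40a3EcOFEPRF4WSHYvK0hJL1hebcVhxMNrmHY6dmV2d3tqTH19nGe30YC8L7CQ28W7KymHpjegeZeklMWjy/Pl37nIgTCIuFXN9NfuDUGIDIOV1IB0tVek0YrCaIO6QmbU3p/px3aUTqE+MWooGUckCHpUSp1HqDgwssmAfGyMfnaMbWyOQo9ufMBNObR1vTFDcBA8TJyQruLTy/Ppf7mtt1yevH3ac9rQvT7U/5//BwVE19qfbIbHuLXdubbcIXrVUEvg9NL57tT3jY7ZbeDrF193HEE7i7+XyM6ygIJVdn9eZ3FUcVxAk5U8aYVFPCZhwertlt/1ouHHpG5PiV9EbEIwaDgh3UMAJkMJLAsH0kklbuePW63BcGmzzqGzX0+gLUpfcrJ206nH3ODvlRXlihVlIlQkLZIAL4wYd4iThnqIe02CrE5dj8dROHZGLHtkkNoNP0EMWE8MfWkhf2E/fmNfV2CE4ZrV7bvSDTJxzPPdhL+DOHRfQ1pfrZBwpUeKT4KYRqFgmLhlzGUzMQIjoXGHloCwzeTGFHeFdGyDhnCGbT59rIiT1L2jcUltZlk2u8pBVNa4a6/Edq+tf26DgIB8cnl/QXBC45yIc6fNNLB5w5iGfkh8Nk02bXlAgGJehkU7b0MRTV4CLRUGR1gyc5Rif6h6uuauLhx/aGODcGOKaFOeho2e062rkHfOdZ3Uqdy4WJ2Wd2tbgWZohW+FmJF4XliDi2OfqL6IuLqGaVR9eZhUiEqLgmqlZqGgVkN+vDDP1b/kxrDrj5HveZzshafXp9W+mMiENR5m"/>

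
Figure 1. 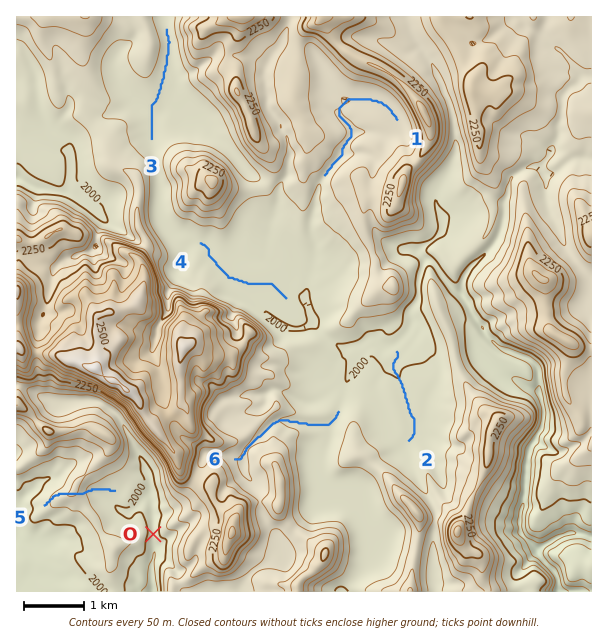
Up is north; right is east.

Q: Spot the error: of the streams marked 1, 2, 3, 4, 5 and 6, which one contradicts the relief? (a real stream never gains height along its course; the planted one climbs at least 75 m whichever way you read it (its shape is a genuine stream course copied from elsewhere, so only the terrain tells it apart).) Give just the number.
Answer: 5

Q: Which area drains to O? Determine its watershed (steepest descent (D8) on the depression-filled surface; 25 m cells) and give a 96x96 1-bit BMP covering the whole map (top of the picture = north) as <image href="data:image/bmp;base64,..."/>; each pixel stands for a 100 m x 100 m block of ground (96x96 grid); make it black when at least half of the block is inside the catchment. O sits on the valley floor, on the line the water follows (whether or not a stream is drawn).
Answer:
<image width="96" height="96" href="data:image/bmp;base64,Qk2+BAAAAAAAAD4AAAAoAAAAYAAAAGAAAAABAAEAAAAAAIAEAAATCwAAEwsAAAIAAAAAAAAA////AAAAAAAAAAAAAAAAAAAAAAAAAAAAAAAAAAAAAAAAAAAAAAAAAAAAAAAAAAAAAAAAAAAAAAAAAAAAAAAAAAAAAAAAAAAAAAAAAAAAAAAAAAAAAAAAAAAAAAAAAAAAAAAAAAAAAAAAAfAAAAAAAAAAAAAAA/gAAAAAAAAAAAAAA/+AAAAAAAAAAAAAB//AAAAAAAAAAAAAB//wAAAAAAAAAAAAD//4AAAAAAAAAAAAH//8AAAAAAAAAAAAP//+AAAAAAAAAAAAP///AAAAAAAAAAAAP///gAAAAAAAAAAAP//8AAAAAAAAAAAAD//wAAAAAAAAAAAAD//gAAAAAAAAAAAAA//gAAAAAAAAAAAAAf/gAAAAAAAAAAAAAf/AAAAAAAAAAAAAAP/AAAAAAAAAAAAAAP+AAAAAAAAAAAAAA/8AAAAAAAAAAAAP5/4AAAAAAAAAAAAf//wAAAAAAAAAAAAf//wAAAAAAAAAAAB///gAAAAAAAAAAAD///gAAAAAAAAAAAD///AAAAAAAAAAAAD//+AAAAAAAAAAAAD//8AAAAAAAAAAAAD//wAAAAAAAAAAAAD//AAAAAAAAAAAAAB/8AAAAAAAAAAAAAB/wAAAAAAAAAAAAAB+AAAAAAAAAAAAAAAAAAAAAAAAAAAAAAAAAAAAAAAAAAAAAAAAAAAAAAAAAAAAAAAAAAAAAAAAAAAAAAAAAAAAAAAAAAAAAAAAAAAAAAAAAAAAAAAAAAAAAAAAAAAAAAAAAAAAAAAAAAAAAAAAAAAAAAAAAAAAAAAAAAAAAAAAAAAAAAAAAAAAAAAAAAAAAAAAAAAAAAAAAAAAAAAAAAAAAAAAAAAAAAAAAAAAAAAAAAAAAAAAAAAAAAAAAAAAAAAAAAAAAAAAAAAAAAAAAAAAAAAAAAAAAAAAAAAAAAAAAAAAAAAAAAAAAAAAAAAAAAAAAAAAAAAAAAAAAAAAAAAAAAAAAAAAAAAAAAAAAAAAAAAAAAAAAAAAAAAAAAAAAAAAAAAAAAAAAAAAAAAAAAAAAAAAAAAAAAAAAAAAAAAAAAAAAAAAAAAAAAAAAAAAAAAAAAAAAAAAAAAAAAAAAAAAAAAAAAAAAAAAAAAAAAAAAAAAAAAAAAAAAAAAAAAAAAAAAAAAAAAAAAAAAAAAAAAAAAAAAAAAAAAAAAAAAAAAAAAAAAAAAAAAAAAAAAAAAAAAAAAAAAAAAAAAAAAAAAAAAAAAAAAAAAAAAAAAAAAAAAAAAAAAAAAAAAAAAAAAAAAAAAAAAAAAAAAAAAAAAAAAAAAAAAAAAAAAAAAAAAAAAAAAAAAAAAAAAAAAAAAAAAAAAAAAAAAAAAAAAAAAAAAAAAAAAAAAAAAAAAAAAAAAAAAAAAAAAAAAAAAAAAAAAAAAAAAAAAAAAAAAAAAAAAAAAAAAAAAAAAAAAAAAAAAAAAAAAAAAAAAAAAAAAAAAAAAAAAAAAAAAAAAAAAAAAAAAAAAAAAAAAAAAAAAAAAAAAAAAAAAAAAAAAAAAAAAAAAAAAAAAAAAAAAAAAAA="/>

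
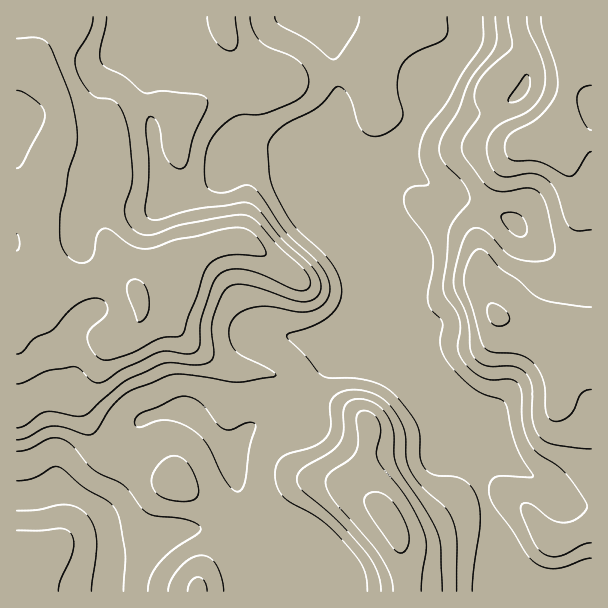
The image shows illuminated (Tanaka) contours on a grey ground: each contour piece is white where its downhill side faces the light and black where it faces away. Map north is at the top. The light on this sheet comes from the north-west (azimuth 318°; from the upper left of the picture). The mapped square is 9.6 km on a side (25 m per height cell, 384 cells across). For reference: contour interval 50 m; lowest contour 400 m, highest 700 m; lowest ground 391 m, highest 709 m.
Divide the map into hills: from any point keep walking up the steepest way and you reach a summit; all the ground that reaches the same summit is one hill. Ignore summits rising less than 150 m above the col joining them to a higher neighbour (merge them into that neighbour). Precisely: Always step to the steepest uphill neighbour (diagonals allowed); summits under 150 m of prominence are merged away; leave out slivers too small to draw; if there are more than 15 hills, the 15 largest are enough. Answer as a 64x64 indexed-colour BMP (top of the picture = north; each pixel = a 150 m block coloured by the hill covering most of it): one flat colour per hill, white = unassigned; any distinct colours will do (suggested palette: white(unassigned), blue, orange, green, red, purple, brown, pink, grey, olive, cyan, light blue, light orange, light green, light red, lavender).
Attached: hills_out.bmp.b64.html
<image width="64" height="64" href="data:image/bmp;base64,Qk12CAAAAAAAAHYAAAAoAAAAQAAAAEAAAAABAAQAAAAAAAAIAAATCwAAEwsAABAAAAAAAAAA////ALR3HwAOf/8ALKAsACgn1gC9Z5QAS1aMAMJ34wB/f38AIr28AM++FwDox64AeLv/AIrfmACWmP8A1bDFABERERERERERERERERERMzMzMzMzMzMzMzMzMzMyIiIiEREREREREREREREREREzMzMzMzMzMzMzMzMzMyIiIiIRERERERERERERERERETMzMzMzMzMzMzMzMzMyIiIiIhERERERERERERERERETMzMzMzMzMzMzMzMzMyIiIiIiERERERERERERERERERMzMzMzMzMzMzMzMzMzIiIiIiIRERERERERERERERERMzMzMzMzMzMzMzMzMzMiIiIiIhERERERERERERERERMzMzMzMzMzMzMzMzMzMiIiIiIiEREREREREREREREREzMzMzMzMzMzMzMzMzMyIiIiIiIRERERERERERERERETMzMzMzMzMzMzMzMzMzIiIiIiIhERERERERERERERERMzMzMzMzMzMzMzMzMzIiIiIiIiEREREREREREREREREzMzMzMzMzMzMzMzMzMiIiIiIiIRERERERERERERERETMzMzMzMzMzMzMzMzMyIiIiIiIhERERERERERERERETMzMzMzMzMzMzMzMzMyIiIiIiIiERERERERERERERERMzMzMzMzMzMzMzMzMzIiIiIiIiIREREREREREREREREzMzMzMzMzMzMzMzMzMiIiIiIiIhERERERERERERERETMzMzMzMzMzMzMzMzMiIiIiIiIiEREREREREREREREREzMzMzMzMzMzMzMzMiIiIiIiIiIRERERERERERERERETMzMzMzMzMzMzMzMyIiIiIiIiIhEREREREREREREREREzMxMzMzMzMzMzMyIiIiIiIiIiERERERERERERERERERERETMzMzMzMzMzIiIiIiIiIiIREREREREREREREREREREREzMzMzMzMzMiIiIiIiIiIhERERERERERERERERERERETMzMzMzMzMiIiIiIiIiIiERERERERERERERERERERERMzMzMzMzMiIiIiIiIiIiIRERERERERERERERERERERETMzMzMzMiIiIiIiIiIiIhERERERERERERERERERERERMzMzMzMiIiIiIiIiIiIiERERERERERERERERERERERETMzMzMyIiIiIiIiIiIiIREREREREREREREREREREREREzMzMyIiIiIiIiIiIiIhERERERERERERERERERERERERERETIiIiIiIiIiIiIiEREREREREREREREREREREREREREREiIiIiIiIiIiIiIRERERERERERERERERERERERERERESIiIiIiIiIiIiIhERERERERERERERERERERERERERERIiIiIiIiIiIiIiEREREREREREREREREREREREREREREiIiIiIiIiIiIiIRERERERERERERERERERERERERERESIiIiIiIiIiIiIhERERERERERERERERERERERERERERIiIiIiIiIiIiIiEREREREREREREREREREREREREREREiIiIiIiIiIiIiIRERERERERERERERERERERERERERESIiIiIiIiIiIiIhERERERERERERERERERERERERERERIiIiIiIiIiIiIiEREREREREREREREREREREREREREREiIiIiIiIiIiIiIREREREREREREREREREREREREREREiIiIiIiIiIiIiIhEREREREREREREREREREREREREREiIiIiIiIiIiIiIiEREREREREREREREREREREREREREiIiIiIiIiIiIiIiIRERERERERERERERERERERERERESIiIiIiIiIiIiIiIhERERERERERERERERERERERERESIiIiIiIiIiIiIiIiERERERERERERERERERERERERERIiIiIiIiIiIiIiIiIREREREREREREREREREREREREREiIiIiIiIiIiIiIiIhERERERERERERERERERERERERESIiIiIiIiIiIiIiIiEREREREREREREREREREREREREREiIiIiIiIiIiIiIiIRERERERERERERERERERERERERERIiIiIiIiIiIiIiIhERERERERERERERERERERERERERESIiIiIiIiIiIiIiEREREREREREREREREREREREREREREiIiIiIiIiIiIiIRERERERERERERERERERERERERERERIiIiIiIiIiIiIhEREREREREREREREREREREREREREREiIiIiIiIiIiIiERERERERERERERERERERERERERERERIiIiIiIiIiIiIREREREREREREREREREREREREREREREiIiIiIiIiIiIhERERERERERERERERERERERERERERERIiIiIiIiIiIiEREREREREREREREREREREREREREREREiIiIiIiIiIiIRERERERERERERERERERERERERERERESIiIiIiIiIiIhEREREREREREREREREREREREREREREREiIiIiIiIiIiERERERERERERERERERERERERERERERERIiIiIiIiIiIRERERERERERERERERERERERERERERERESIiIiIiIiIhEREREREREREREREREREREREREREREREREiIiIiIiIiERERERERERERERERERERERERERERERERESIiIiIiIiIRERERERERERERERERERERERERERERERERIiIiIiIiIhEREREREREREREREREREREREREREREREREiIiIiIiIi"/>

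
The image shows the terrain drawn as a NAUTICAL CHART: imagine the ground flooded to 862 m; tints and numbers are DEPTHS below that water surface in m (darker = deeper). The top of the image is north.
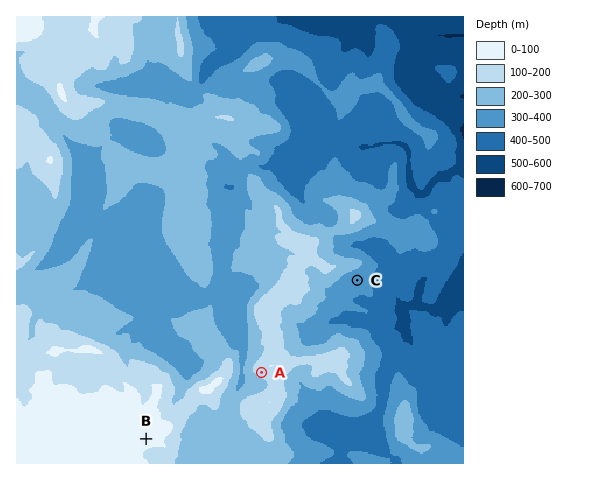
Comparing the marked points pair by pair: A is above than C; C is below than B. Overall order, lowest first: C A B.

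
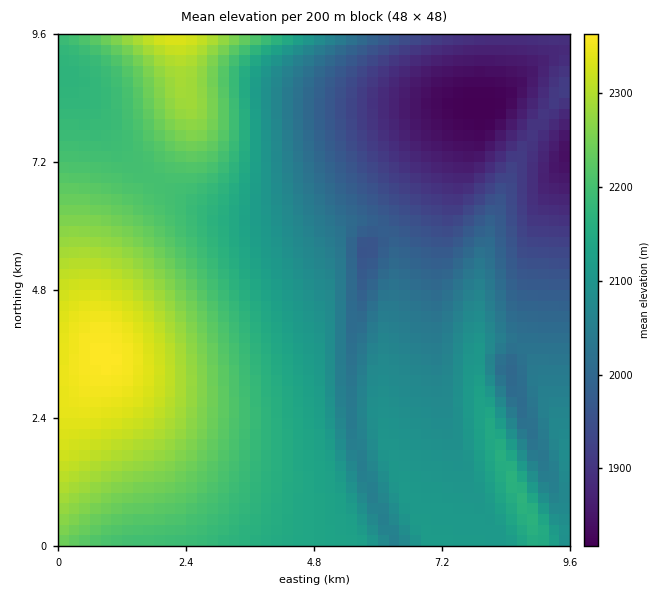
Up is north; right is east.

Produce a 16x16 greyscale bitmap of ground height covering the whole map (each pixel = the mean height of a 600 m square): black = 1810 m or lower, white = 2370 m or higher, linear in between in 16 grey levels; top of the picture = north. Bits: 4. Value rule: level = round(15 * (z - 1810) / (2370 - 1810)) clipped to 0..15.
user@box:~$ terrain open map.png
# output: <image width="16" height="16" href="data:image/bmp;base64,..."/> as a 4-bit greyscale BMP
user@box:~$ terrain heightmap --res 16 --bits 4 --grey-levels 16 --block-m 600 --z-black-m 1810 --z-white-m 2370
<image width="16" height="16" href="data:image/bmp;base64,Qk32AAAAAAAAAHYAAAAoAAAAEAAAABAAAAABAAQAAAAAAIAAAAATCwAAEwsAABAAAAAAAAAAAAAAABEREQAiIiIAMzMzAERERABVVVUAZmZmAHd3dwCIiIgAmZmZAKqqqgC7u7sAzMzMAN3d3QDu7u4A////AMu7qpmYeIiY3Mu6mZd4iJfdzLqph4iJh+7dy6mHiIln7u3LqXd3iGf/7cuZdnd3Zu/typh2dndm7u26mHVmZlXd3LmIdVVWRNzLqYdkVEVDzLuph2VDNDK7u6mGVDIjMaq7uoZDIREhqrzKhkMhABKqvcqGQyEQEqvN25dkMiIi"/>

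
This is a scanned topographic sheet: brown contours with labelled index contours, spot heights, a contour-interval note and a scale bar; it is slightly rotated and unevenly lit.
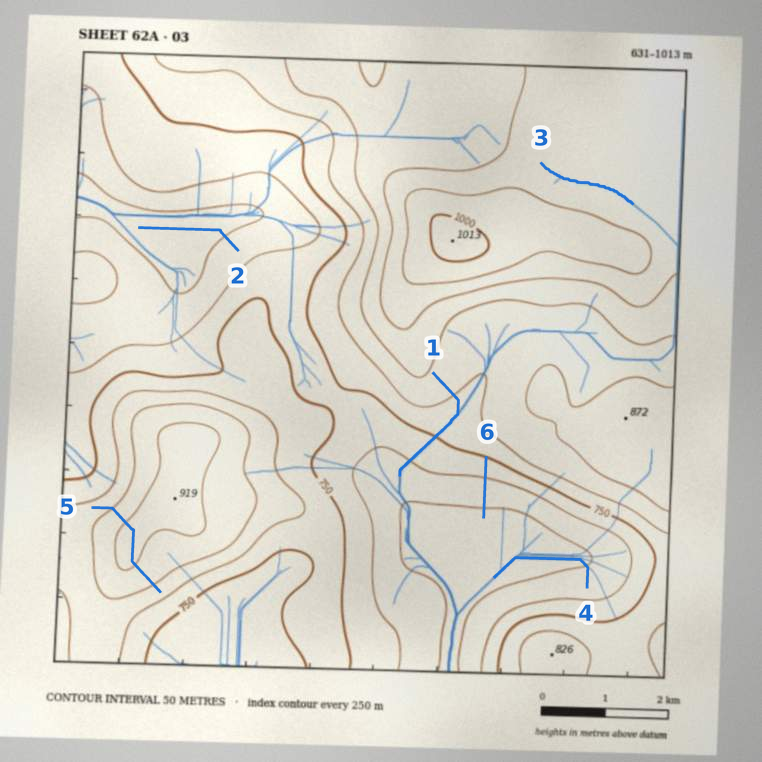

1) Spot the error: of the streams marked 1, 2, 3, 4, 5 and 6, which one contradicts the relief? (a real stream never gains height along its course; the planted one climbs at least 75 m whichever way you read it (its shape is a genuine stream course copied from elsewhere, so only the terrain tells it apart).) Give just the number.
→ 5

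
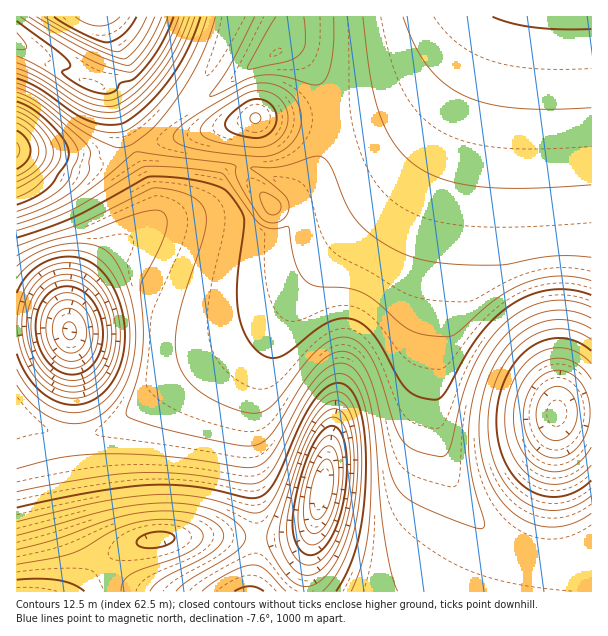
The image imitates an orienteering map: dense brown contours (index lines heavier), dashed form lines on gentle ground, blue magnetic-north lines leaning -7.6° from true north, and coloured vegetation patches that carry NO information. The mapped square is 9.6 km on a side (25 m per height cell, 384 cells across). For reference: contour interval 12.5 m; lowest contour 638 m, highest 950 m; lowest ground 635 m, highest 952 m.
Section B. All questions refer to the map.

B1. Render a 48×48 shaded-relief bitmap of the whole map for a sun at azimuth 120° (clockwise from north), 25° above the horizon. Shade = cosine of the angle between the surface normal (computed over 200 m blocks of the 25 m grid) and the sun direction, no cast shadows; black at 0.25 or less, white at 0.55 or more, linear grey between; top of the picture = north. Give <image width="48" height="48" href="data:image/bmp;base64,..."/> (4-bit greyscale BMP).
<image width="48" height="48" href="data:image/bmp;base64,Qk32BAAAAAAAAHYAAAAoAAAAMAAAADAAAAABAAQAAAAAAIAEAAATCwAAEwsAABAAAAAAAAAAAAAAABEREQAiIiIAMzMzAERERABVVVUAZmZmAHd3dwCIiIgAmZmZAKqqqgC7u7sAzMzMAN3d3QDu7u4A////AKqZmYiHd3d3d3iZmGVWeIiZmZmZmZmZmaqZmZiId3dmd3iZqHVFZ4iJmZmZmZmZmaqqmZmIh3ZmZ3iaqXQ0Z4iJmZmZmZmZmaqqqqmZiHd2Z3iaunQzVoiJmZmZmZiIiKqqqqqqmYiHd3iby4QiRniJmZmZmZiIiKqqu7u7qqmYiIms3JUhNXiJmZmZmYiId6qru7u7u6qpmZm87rYhJXiJmZmZmZiHd6qqq7u7u7qqmZq9/8cgJHiJmZmZmZiHdqqqqqqqqqqqqZq9/+gwFGiJmZmqqZh3ZqqqqqqqqqqqmZq9//pBE2iJmZqqqpiHZpmZmaqqqqqZmZq9//tRE2iJmaqrqpmHZpmZmZmZmZmZmZqs//xyE2eJmaq7uqmHZpmZmZmZmZmZmZms7/2EI1eJmau7u6mHZpmYiIiZmZmZmZmr3/6VNGeJmavMy7qYdpmYd2eImZmZmZmr3/6mRGeJmqvMzLqYdqmYdlVoiZmZmZmazv63VWeJmrvMzLuYd6qYZURWiJmZmZmave24ZWeJmrvN3Muph7qYZDM1eIiJmZmZrN25dniJmavN3MupiMuoZDIkaIiIiJmZq8y5d3iJmavN3cu6iNy5dCEjaIiIiImZqry5h3iJmavM3cy6mO3KdTIjV4iIiIiZmrupiIiJmavMzMy6me7bhjIjV4iIiIiJmaqpmIiZmZq8zMy6mf/slkM0Z4iIiIiJmZqpmIiZmZq7zMu6qf/sp1Q0aIiIiIiImZmZmYiZmZmru7u6qf/sqGVVeIiIiIiIiZmZmZmZmZmau7u6qe7tuXZmeIiIiIiIiZmZmZmZmZmZqqqqqe7suYd3iIiIiIiIiJmZmZmZmZmZmqqqmd3cuoiIiIiIiIiIiImZmZmZmZmZmZmZmc3cupmIiIiIiIiIiIiZmZmZmZmZmZmZmczMu6mZiIiIiIiJiIiJmZmZmZmZmZmZmczMy7qpmIiIiIiKqIiIiZmZmZmZmZmZmd3czMuqmYiIiHd6uoiIiZmZmZmZmZmZmc3czMy7qZmIiHd5qoiIiJmZmZmZmZmZmdzMzMzLupmZl3eJmYiIiImZmZmZmZmZmd3cu7u7uqqpmHiZmZiIiImZmZmZmZmZmd3ty6qruqqqqZmaqZmIiIiZmZmZmZmZmczcy6mZmZqqqqqrupmIiIiZmZmZmZmZmbvLupiIiIiZmaq7uqmYiIiJmZmZmZmZmaq6qYdmd3d3iJmru6mYiIiJmZmZmZmZmZmqmHZUVndmZ3iru6mYiIiJmZmZmZmZmYmZmHZDNGiHVVeKqpmIiIiImZmZmZmZmYiZmIdTM0aJhUV4mZiIiIiImZmZmZmZmXiZmYh1MjV5qWVniIiIiIiIiZmZmZmZmYiZmZh1MiNXmqh3eIiIiIiIiZmZmZmZmYiZmYh1MiJGirqYd4iIiIiIiZmZmZmZmZmZiIdlQyI1eaupiHiIiIiIiJmZmZmZmZmZmIdlQyIkaauqmIiIiIiIiJmZmZmZmamYeId2UyIjaKuqmIiIiIiIiJmZmZmZmQ=="/>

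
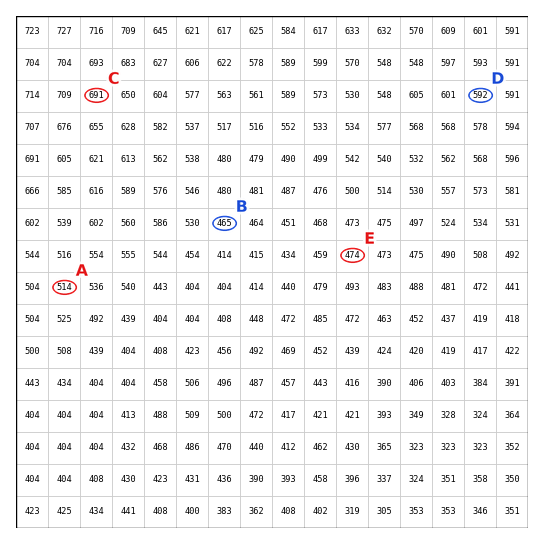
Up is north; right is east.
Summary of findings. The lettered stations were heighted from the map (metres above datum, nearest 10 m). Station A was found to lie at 510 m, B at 460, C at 690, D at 590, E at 470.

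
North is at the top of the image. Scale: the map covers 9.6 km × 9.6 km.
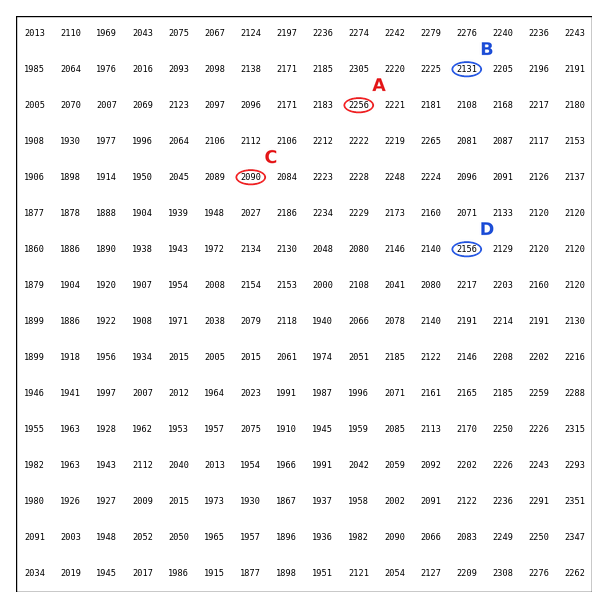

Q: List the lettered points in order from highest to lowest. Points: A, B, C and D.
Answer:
A D B C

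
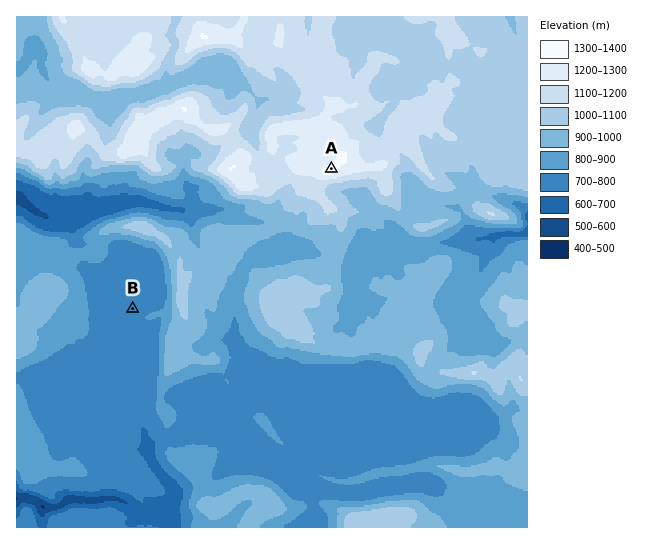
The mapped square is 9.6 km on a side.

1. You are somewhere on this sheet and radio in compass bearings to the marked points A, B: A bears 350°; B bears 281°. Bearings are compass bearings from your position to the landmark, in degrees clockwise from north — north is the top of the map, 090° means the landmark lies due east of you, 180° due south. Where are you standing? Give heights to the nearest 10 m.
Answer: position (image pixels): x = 364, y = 354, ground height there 920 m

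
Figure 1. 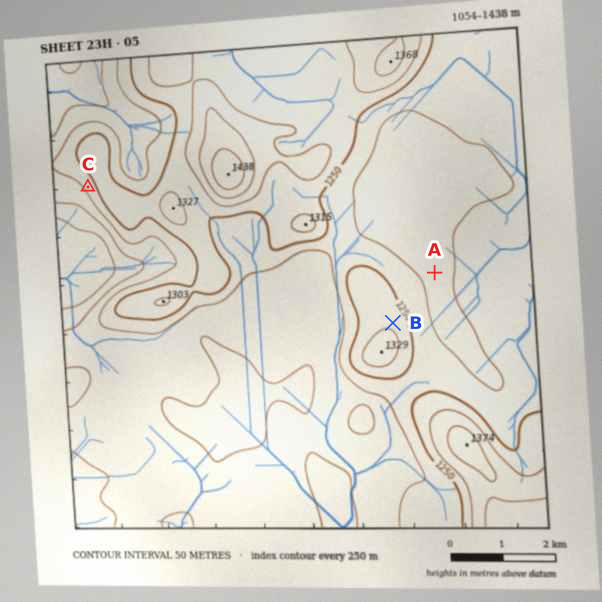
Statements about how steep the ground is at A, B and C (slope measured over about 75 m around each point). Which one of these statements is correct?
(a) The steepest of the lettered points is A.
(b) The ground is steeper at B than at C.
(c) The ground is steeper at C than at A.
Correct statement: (c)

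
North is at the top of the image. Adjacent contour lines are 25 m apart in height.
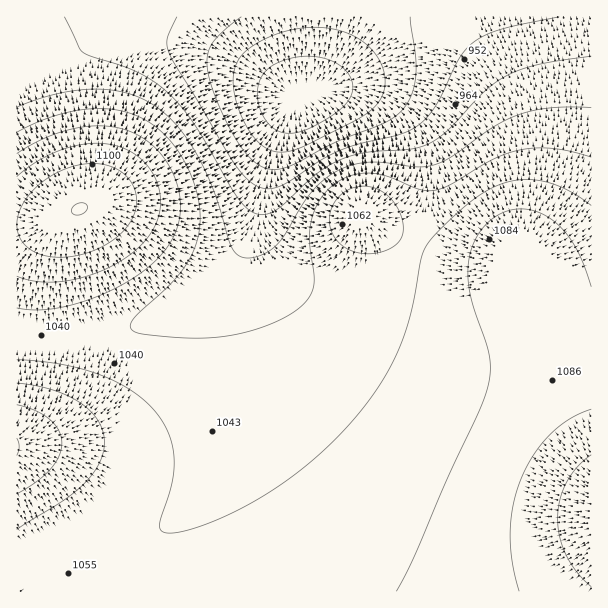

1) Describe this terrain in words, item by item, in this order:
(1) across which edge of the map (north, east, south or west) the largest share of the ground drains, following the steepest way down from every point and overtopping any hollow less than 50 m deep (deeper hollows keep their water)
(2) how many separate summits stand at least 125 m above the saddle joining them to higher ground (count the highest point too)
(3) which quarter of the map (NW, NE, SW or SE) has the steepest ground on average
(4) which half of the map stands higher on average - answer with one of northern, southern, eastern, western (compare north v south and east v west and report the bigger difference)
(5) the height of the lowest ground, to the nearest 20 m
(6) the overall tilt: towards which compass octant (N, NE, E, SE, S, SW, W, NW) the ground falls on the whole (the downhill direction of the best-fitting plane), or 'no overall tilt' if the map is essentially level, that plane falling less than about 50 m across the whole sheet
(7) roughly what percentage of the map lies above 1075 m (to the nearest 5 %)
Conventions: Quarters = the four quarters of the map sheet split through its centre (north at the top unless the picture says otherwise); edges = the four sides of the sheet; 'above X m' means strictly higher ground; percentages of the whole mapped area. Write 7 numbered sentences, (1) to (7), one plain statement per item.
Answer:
(1) Drainage is mainly to the north: more ground falls towards that edge than towards any other.
(2) There is 1 summit with 125 m or more of prominence.
(3) The steepest ground, on average, is in the north-west quarter.
(4) The southern half stands higher on average than the northern half.
(5) About 860 m is the lowest elevation on the sheet.
(6) Overall the map slopes down towards the north.
(7) Ground above 1075 m makes up about 20 % of the sheet.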